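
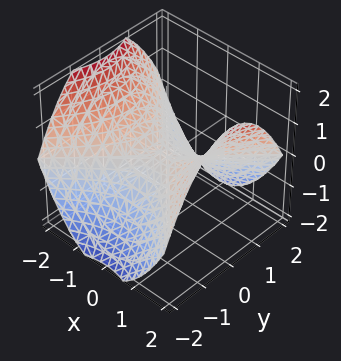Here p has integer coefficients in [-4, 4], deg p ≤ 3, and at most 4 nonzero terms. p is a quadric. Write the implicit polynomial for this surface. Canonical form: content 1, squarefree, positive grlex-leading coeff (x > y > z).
x^2 - y^2 - 2*z

deg p = 2.
Symmetries: the x ↦ −x reflection is a symmetry, so x appears only in even powers; the y ↦ −y reflection is a symmetry, so y appears only in even powers.
Checking where it meets the axes: it crosses the y-axis at the gridline y = 0; it crosses the z-axis at the gridline z = 0.
The integer polynomial consistent with all of this is the stated p.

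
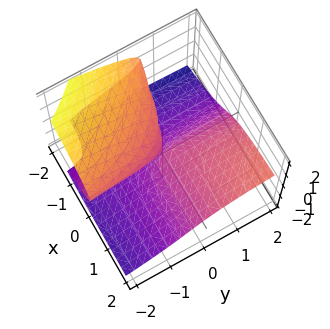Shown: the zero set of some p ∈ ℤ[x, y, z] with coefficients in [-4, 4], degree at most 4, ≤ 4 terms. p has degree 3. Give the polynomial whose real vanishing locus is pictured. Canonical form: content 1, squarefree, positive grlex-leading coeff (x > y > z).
The degree is 3 — the shape is more complex than any degree-2 surface.
From the axis intercepts and sections: it meets the z-axis at z = 0 (among the integer gridlines); the visible y-axis segment lies entirely on the surface; the visible x-axis segment lies entirely on the surface.
These observations pin down the coefficients.

3*z^3 - 2*x*y + 3*x*z + 2*y*z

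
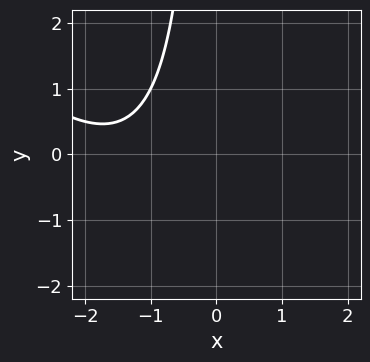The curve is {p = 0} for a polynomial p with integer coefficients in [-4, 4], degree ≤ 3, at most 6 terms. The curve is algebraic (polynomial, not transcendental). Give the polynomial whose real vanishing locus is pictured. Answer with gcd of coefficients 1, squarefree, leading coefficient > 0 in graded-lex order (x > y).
x^2 + x*y + 3*x + 3

deg p = 2. The shape is more complex than any degree-1 curve.
Against the integer gridlines: it misses every integer gridline on the y-axis; no x-intercept at any integer in the box.
These observations pin down the coefficients.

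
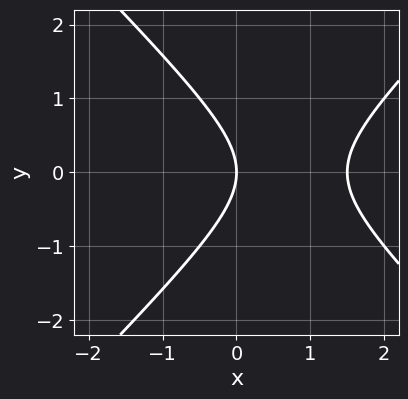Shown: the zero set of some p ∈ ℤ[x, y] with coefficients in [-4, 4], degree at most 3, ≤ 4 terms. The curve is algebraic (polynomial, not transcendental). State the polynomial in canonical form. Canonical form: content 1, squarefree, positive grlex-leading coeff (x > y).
2*x^2 - 2*y^2 - 3*x

First, the degree is 2 — no degree-1 curve has this shape.
Then, symmetries: it's symmetric under y → −y, forcing even powers of y.
Next, checking where it meets the axes: it meets the x-axis at x = 0 (among the integer gridlines); one y-axis crossing is at y = 0.
Finally, putting this together gives p.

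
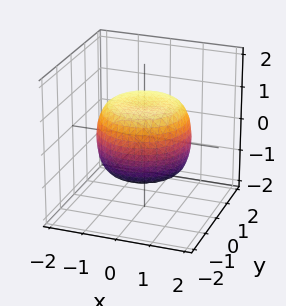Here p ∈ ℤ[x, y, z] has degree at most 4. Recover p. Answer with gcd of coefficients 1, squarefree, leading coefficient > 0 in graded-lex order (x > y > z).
2*x^4 + 4*x^2*y^2 + 2*y^4 - 2*x^2 - 2*y^2 + 3*z^2 - 3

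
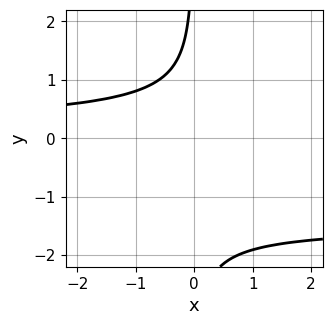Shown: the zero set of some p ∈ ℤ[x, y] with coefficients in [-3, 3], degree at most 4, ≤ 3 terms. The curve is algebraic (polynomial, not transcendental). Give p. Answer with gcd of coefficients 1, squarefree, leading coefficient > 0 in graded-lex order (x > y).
2*x*y^3 + 3*x*y^2 + 3

1. Degree: the shape is more complex than any degree-3 curve, so deg p = 4.
2. Observable constraints: the curve avoids every integer x-axis point in the box; no y-intercept at any integer in the box.
3. Putting this together gives p.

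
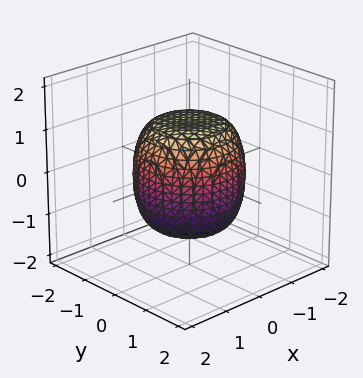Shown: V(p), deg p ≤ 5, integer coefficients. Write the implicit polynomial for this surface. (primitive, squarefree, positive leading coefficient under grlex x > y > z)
2*x^4 + 4*x^2*y^2 + 2*y^4 - x^2 - y^2 + 2*z^2 - 3

(a) The degree is 4 — no degree-3 surface has this shape.
(b) Symmetries: rotational symmetry about the z-axis ⇒ p depends on x, y only through x² + y².
(c) From the visible intercepts: a circular section at z = -1 has radius exactly 1.
(d) Solving for integer coefficients yields p as stated.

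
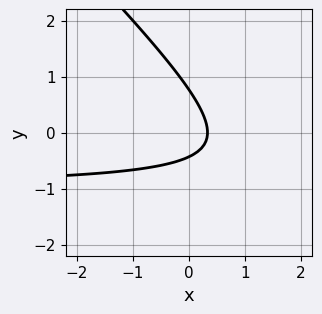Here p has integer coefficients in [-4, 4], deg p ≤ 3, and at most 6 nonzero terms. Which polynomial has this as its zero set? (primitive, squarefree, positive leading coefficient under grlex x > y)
3*x*y + 3*y^2 + 3*x - y - 1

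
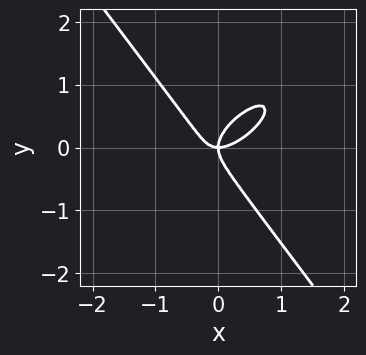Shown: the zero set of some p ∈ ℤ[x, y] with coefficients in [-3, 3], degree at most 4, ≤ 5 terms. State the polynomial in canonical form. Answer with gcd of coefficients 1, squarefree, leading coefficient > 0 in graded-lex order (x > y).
3*x^3 - 3*x^2*y + 3*y^3 - 2*x*y

First, degree: a generic line meets the curve in up to 3 points, so deg p = 3.
Then, reading off the gridlines: it crosses the x-axis at the gridline x = 0; it meets the y-axis at y = 0 (among the integer gridlines).
Finally, the integer polynomial consistent with all of this is the stated p.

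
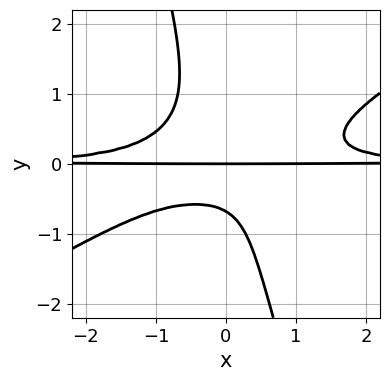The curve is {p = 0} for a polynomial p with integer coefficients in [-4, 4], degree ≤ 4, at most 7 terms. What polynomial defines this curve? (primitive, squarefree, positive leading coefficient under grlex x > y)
(a) Degree: a generic line meets the curve in up to 4 points, so deg p = 4.
(b) Reading off the gridlines: it crosses the y-axis at the gridline y = 0; the visible x-axis segment lies entirely on the curve.
(c) These observations pin down the coefficients.

2*x^2*y^2 - 3*x*y^3 - y^4 - y^2 - y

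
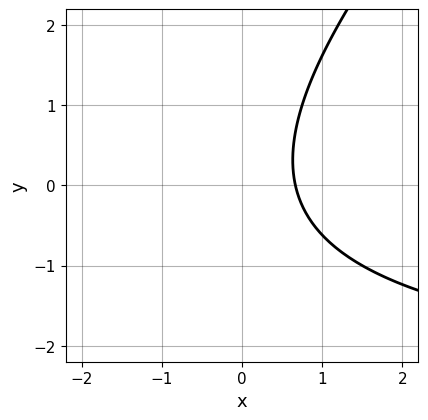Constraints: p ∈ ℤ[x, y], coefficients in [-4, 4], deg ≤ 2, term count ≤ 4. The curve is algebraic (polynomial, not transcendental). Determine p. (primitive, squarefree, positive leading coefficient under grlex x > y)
First, deg p = 2. A generic line meets the curve in up to 2 points.
Next, from the visible intercepts: no y-intercept at any integer in the box.
Finally, putting this together gives p.

x*y - y^2 + 3*x - 2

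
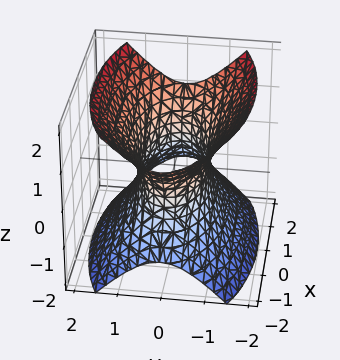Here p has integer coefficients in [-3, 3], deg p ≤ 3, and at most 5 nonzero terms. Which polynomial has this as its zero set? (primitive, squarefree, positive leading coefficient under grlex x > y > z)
1. The degree is 2 — one connected sheet with a waist; a quadric.
2. Symmetries: mirror symmetry x ↦ −x ⇒ only even powers of x; the y ↦ −y reflection is a symmetry, so y appears only in even powers; it's symmetric under z → −z, forcing even powers of z.
3. Checking where it meets the axes: no z-intercept at any integer in the box.
4. The integer polynomial consistent with all of this is the stated p.

x^2 + 3*y^2 - 2*z^2 - 2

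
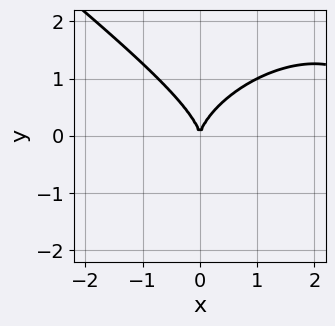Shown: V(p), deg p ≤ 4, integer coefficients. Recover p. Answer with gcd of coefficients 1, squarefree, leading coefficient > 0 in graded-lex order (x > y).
deg p = 3. A generic line meets the curve in up to 3 points.
Reading off the gridlines: one y-axis crossing is at y = 0; one x-axis crossing is at x = 0.
Putting this together gives p.

x^3 + 2*y^3 - 3*x^2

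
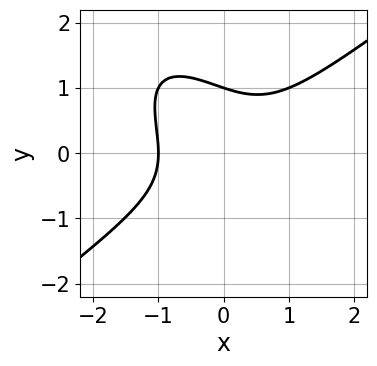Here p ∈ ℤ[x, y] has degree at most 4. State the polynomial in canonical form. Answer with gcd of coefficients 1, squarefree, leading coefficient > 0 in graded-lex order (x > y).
(a) Degree: the shape is more complex than any degree-2 curve, so deg p = 3.
(b) Reading off the gridlines: one y-axis crossing is at y = 1; it meets the x-axis at x = -1 (among the integer gridlines).
(c) Assembling these constraints gives the stated polynomial.

x^3 - x*y^2 - y^3 + 1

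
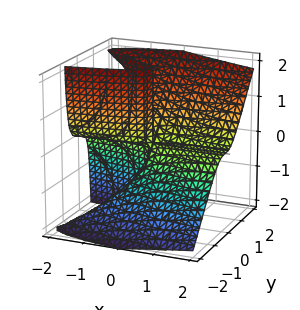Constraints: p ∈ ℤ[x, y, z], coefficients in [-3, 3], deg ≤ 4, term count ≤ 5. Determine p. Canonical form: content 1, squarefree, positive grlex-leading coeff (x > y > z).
1. The degree is 3 — a generic line meets the surface in up to 3 points.
2. From the axis intercepts and sections: one y-axis crossing is at y = 0; every point of the x-axis in the box is on the surface.
3. Putting this together gives p. Check: (0, 0, 1) on the z-axis lies on the surface, and p(0, 0, 1) = 0. ✓

3*y^3 - 3*y^2*z - x*z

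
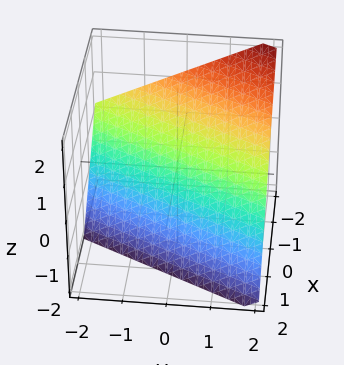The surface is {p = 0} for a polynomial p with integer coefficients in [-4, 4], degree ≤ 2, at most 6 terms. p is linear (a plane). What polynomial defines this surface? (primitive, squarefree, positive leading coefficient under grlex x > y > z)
1. Degree: the surface is flat (a plane), so deg p = 1.
2. Reading off the gridlines: one y-axis crossing is at y = 2; it meets the z-axis at z = -1 (among the integer gridlines); it crosses the x-axis at the gridline x = -1.
3. Putting this together gives p.

2*x - y + 2*z + 2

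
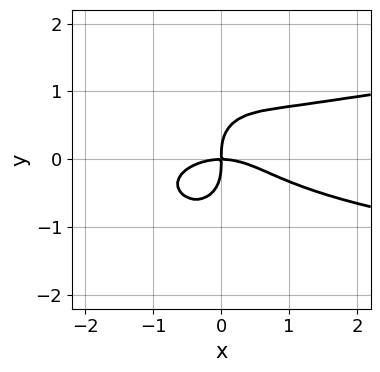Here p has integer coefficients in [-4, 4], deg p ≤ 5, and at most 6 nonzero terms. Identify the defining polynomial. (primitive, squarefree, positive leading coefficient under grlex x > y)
(a) The degree is 4 — a generic line meets the curve in up to 4 points.
(b) Checking where it meets the axes: it crosses the x-axis at the gridline x = 0; it crosses the y-axis at the gridline y = 0.
(c) Solving for integer coefficients yields p as stated.

3*x^2*y^2 + 2*y^4 - x^3 - 2*x*y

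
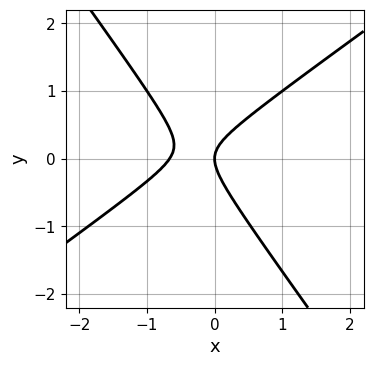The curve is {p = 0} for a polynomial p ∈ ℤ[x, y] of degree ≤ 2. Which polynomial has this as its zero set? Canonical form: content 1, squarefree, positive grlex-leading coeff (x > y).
1. deg p = 2.
2. From the axis intercepts and sections: one y-axis crossing is at y = 0; it meets the x-axis at x = 0 (among the integer gridlines).
3. Solving for integer coefficients yields p as stated.

3*x^2 - 2*x*y - 3*y^2 + 2*x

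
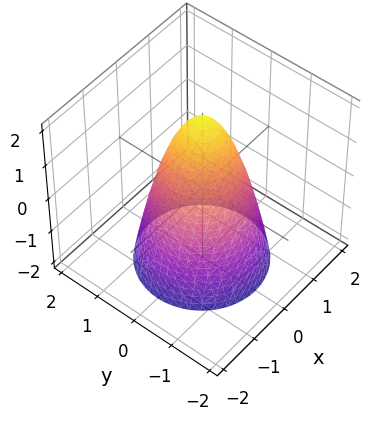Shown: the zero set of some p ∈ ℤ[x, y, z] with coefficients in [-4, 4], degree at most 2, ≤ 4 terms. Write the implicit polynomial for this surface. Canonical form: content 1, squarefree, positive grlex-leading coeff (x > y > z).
1. The degree is 2 — no degree-1 surface has this shape.
2. Symmetry: the surface is invariant under rotation about z: p = q(x² + y², z).
3. Reading off the gridlines: one z-axis crossing is at z = 2; a circular section at z = -1 has radius between 1 and 2; among the integer gridlines, it crosses the y-axis at y ∈ {-1, 1}; the x-axis gridline crossings are at x ∈ {-1, 1}.
4. Fitting integer coefficients to these (and the overall shape) gives p.

2*x^2 + 2*y^2 + z - 2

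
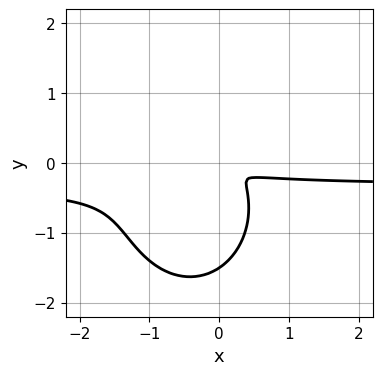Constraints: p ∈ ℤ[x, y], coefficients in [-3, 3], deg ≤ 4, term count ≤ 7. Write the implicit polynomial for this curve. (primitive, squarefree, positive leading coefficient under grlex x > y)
1. The degree is 3 — the shape is more complex than any degree-2 curve.
2. Putting this together gives p.

3*x^2*y + 2*y^3 + x^2 + 2*x*y + 3*y^2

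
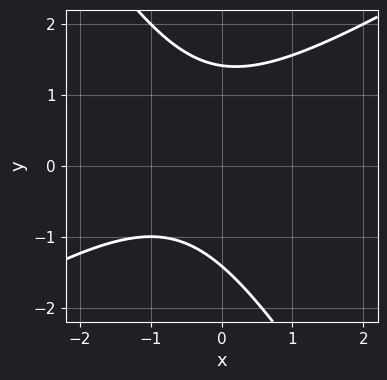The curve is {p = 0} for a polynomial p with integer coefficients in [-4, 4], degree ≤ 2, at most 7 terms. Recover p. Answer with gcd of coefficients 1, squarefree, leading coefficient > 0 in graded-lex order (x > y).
(a) Degree: no degree-1 curve has this shape, so deg p = 2.
(b) From the visible intercepts: no x-intercept at any integer in the box.
(c) Matching integer coefficients to the picture gives p.

x^2 - x*y - y^2 + x + 2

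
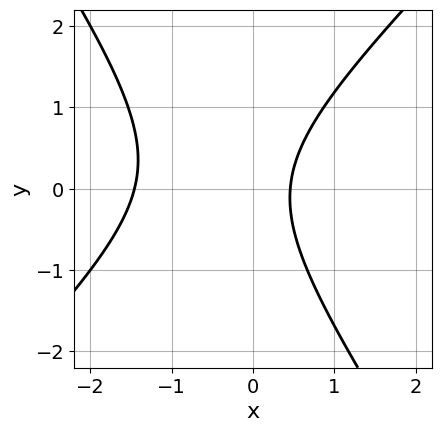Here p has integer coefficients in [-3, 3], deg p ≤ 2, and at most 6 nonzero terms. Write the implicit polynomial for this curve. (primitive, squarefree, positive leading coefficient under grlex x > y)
3*x^2 - x*y - 2*y^2 + 3*x - 2

First, degree: the shape is more complex than any degree-1 curve, so deg p = 2.
Then, reading off the gridlines: no y-intercept at any integer in the box.
Finally, together with the visible shape, these determine p as stated.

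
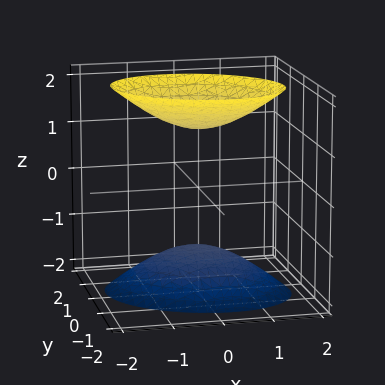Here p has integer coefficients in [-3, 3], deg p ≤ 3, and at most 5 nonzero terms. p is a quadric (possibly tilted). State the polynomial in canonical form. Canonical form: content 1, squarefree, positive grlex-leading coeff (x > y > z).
2*x^2 + x*y + 3*y^2 - 2*z^2 + 3

1. The picture has 2 separate pieces. Treating them together as one polynomial.
2. deg p = 2. No degree-1 surface has this shape.
3. Checking where it meets the axes: no y-intercept at any integer in the box; the surface avoids every integer x-axis point in the box.
4. Putting this together gives p.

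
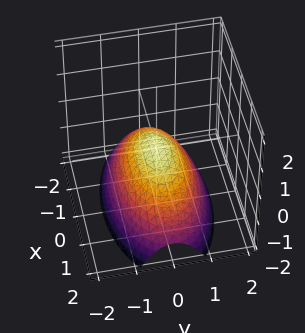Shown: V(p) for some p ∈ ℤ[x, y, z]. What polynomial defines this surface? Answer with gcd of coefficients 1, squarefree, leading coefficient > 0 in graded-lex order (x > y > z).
Degree: a paraboloid; a quadric, so deg p = 2.
Symmetries: the y ↦ −y reflection is a symmetry, so y appears only in even powers; it's symmetric under x → −x, forcing even powers of x.
Reading off the gridlines: one x-axis crossing is at x = 0; one z-axis crossing is at z = 0; it crosses the y-axis at the gridline y = 0.
Putting this together gives p.

x^2 + 3*y^2 + 3*z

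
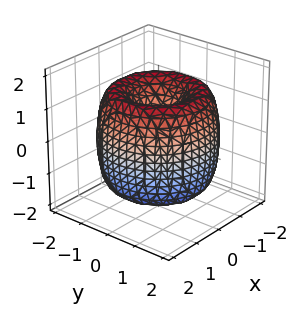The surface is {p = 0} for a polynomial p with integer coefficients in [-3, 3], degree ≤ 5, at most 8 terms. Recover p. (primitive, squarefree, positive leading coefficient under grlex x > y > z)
x^4 + 2*x^2*y^2 + y^4 - 3*x^2 - 3*y^2 + z^2

First, deg p = 4.
Next, symmetries: every cross-section ⟂ z is a circle, so x, y appear only via x² + y².
Next, from the axis intercepts and sections: a circular section at z = 1 has radius between 0 and 1; it meets the x-axis at x = 0 (among the integer gridlines); it meets the y-axis at y = 0 (among the integer gridlines); it meets the z-axis at z = 0 (among the integer gridlines).
Finally, solving for integer coefficients yields p as stated.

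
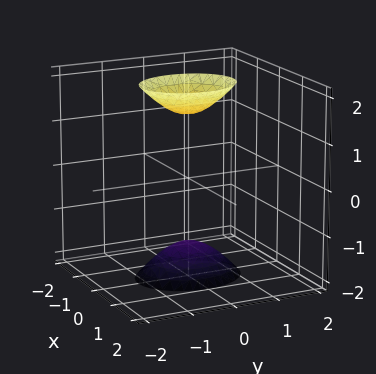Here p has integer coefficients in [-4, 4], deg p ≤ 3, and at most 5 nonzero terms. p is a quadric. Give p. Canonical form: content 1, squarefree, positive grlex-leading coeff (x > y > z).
First, there are 2 components.
Next, degree: two separate bowl-shaped sheets opening away from each other; a quadric, so deg p = 2.
Next, symmetries: it's symmetric under z → −z, forcing even powers of z; mirror symmetry x ↦ −x ⇒ only even powers of x; mirror symmetry y ↦ −y ⇒ only even powers of y.
Then, observable constraints: no x-intercept at any integer in the box; no y-intercept at any integer in the box.
Finally, matching integer coefficients to the picture gives p.

3*x^2 + 2*y^2 - z^2 + 2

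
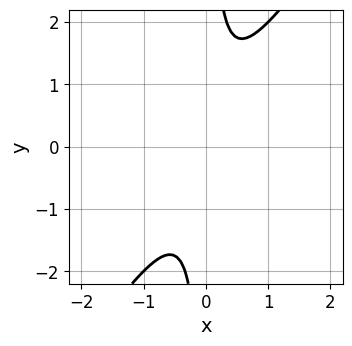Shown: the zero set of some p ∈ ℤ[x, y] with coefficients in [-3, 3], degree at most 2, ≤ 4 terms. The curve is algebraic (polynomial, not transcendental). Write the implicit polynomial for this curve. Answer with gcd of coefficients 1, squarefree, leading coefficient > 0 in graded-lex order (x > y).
1. Degree: the shape is more complex than any degree-1 curve, so deg p = 2.
2. Against the integer gridlines: no x-intercept at any integer in the box; no y-intercept at any integer in the box.
3. Matching integer coefficients to the picture gives p.

3*x^2 - 2*x*y + 1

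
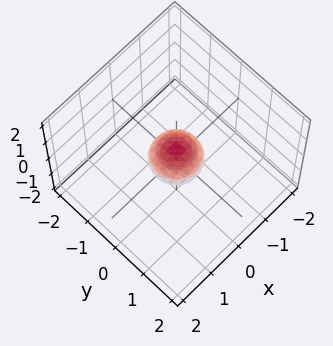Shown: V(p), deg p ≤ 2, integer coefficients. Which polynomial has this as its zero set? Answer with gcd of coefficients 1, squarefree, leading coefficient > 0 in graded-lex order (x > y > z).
First, deg p = 2. Bounded and convex; a quadric.
Next, by symmetry, the z-axis is an axis of rotation, so x and y enter only as x² + y²; the z ↦ −z reflection is a symmetry, so z appears only in even powers.
Next, reading off the gridlines: a circular section at z = 0 has radius between 0 and 1.
Finally, putting this together gives p.

2*x^2 + 2*y^2 + 3*z^2 - 1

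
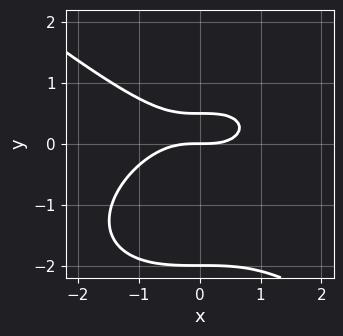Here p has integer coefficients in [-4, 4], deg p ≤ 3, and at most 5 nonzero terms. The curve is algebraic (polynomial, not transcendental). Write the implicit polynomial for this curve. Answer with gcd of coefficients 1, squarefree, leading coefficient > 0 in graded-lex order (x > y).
1. deg p = 3.
2. From the visible intercepts: the y-axis gridline crossings are at y ∈ {-2, 0}; it meets the x-axis at x = 0 (among the integer gridlines).
3. Together with the visible shape, these determine p as stated.

x^3 + 2*y^3 + 3*y^2 - 2*y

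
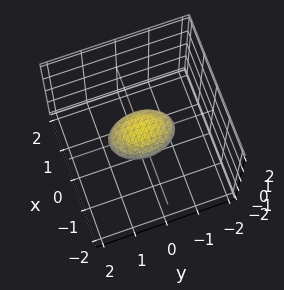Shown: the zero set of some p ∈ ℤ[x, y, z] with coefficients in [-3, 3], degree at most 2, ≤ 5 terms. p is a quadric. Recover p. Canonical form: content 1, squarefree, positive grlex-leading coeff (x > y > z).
2*x^2 + y^2 + 3*z^2 - 1

1. Degree: a closed, bounded, convex surface; a quadric, so deg p = 2.
2. Symmetries: it's symmetric under z → −z, forcing even powers of z; mirror symmetry y ↦ −y ⇒ only even powers of y; it's symmetric under x → −x, forcing even powers of x.
3. From the axis intercepts and sections: among the integer gridlines, it crosses the y-axis at y ∈ {-1, 1}.
4. Assembling these constraints gives the stated polynomial.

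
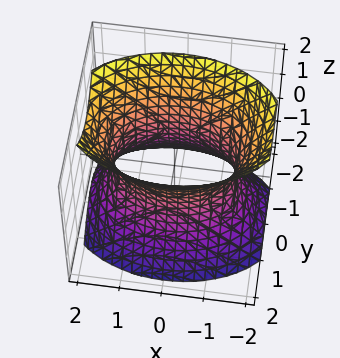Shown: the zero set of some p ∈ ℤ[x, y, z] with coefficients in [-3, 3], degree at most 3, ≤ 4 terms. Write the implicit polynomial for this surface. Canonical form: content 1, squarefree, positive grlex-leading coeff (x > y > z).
x^2 + 2*y^2 - z^2 - 2

First, degree: an hourglass — one-sheet hyperboloid; a quadric, so deg p = 2.
Then, symmetries: the y ↦ −y reflection is a symmetry, so y appears only in even powers; mirror symmetry z ↦ −z ⇒ only even powers of z; mirror symmetry x ↦ −x ⇒ only even powers of x.
Next, from the axis intercepts and sections: the y-axis gridline crossings are at y ∈ {-1, 1}; it misses every integer gridline on the z-axis.
Finally, the integer polynomial consistent with all of this is the stated p.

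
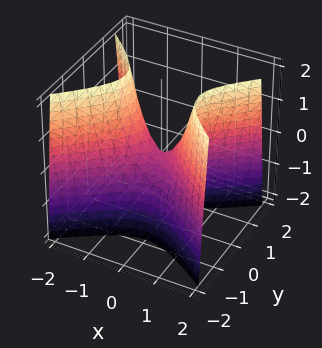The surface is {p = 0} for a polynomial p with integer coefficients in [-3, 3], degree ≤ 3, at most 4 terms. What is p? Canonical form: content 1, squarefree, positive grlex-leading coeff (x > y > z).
2*x^2 - 3*y^2 - z

First, the degree is 2 — a hyperbolic paraboloid; a quadric.
Next, symmetries: the x ↦ −x reflection is a symmetry, so x appears only in even powers; it's symmetric under y → −y, forcing even powers of y.
Then, reading off the gridlines: it crosses the z-axis at the gridline z = 0; one x-axis crossing is at x = 0; it meets the y-axis at y = 0 (among the integer gridlines).
Finally, the integer polynomial consistent with all of this is the stated p.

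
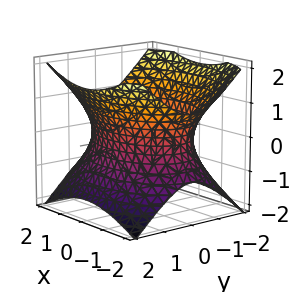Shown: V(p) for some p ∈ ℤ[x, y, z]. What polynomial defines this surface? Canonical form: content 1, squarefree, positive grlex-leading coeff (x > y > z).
(a) deg p = 2. An hourglass — one-sheet hyperboloid; a quadric.
(b) Symmetries: it's symmetric under y → −y, forcing even powers of y; it's symmetric under x → −x, forcing even powers of x; mirror symmetry z ↦ −z ⇒ only even powers of z.
(c) Against the integer gridlines: no z-intercept at any integer in the box.
(d) Assembling these constraints gives the stated polynomial.

x^2 + 2*y^2 - 2*z^2 - 3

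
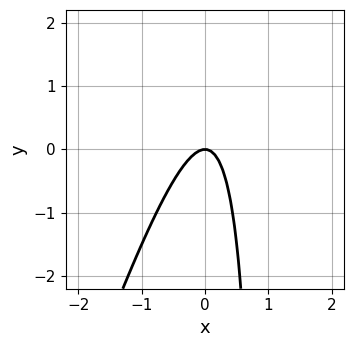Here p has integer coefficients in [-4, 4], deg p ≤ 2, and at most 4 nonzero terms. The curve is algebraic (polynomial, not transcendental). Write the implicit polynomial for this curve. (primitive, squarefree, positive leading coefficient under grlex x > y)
3*x^2 - x*y + y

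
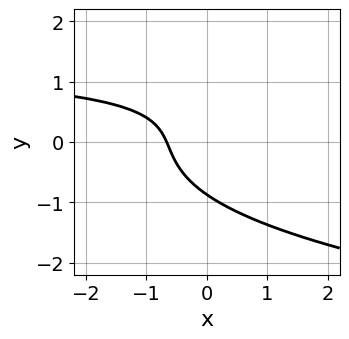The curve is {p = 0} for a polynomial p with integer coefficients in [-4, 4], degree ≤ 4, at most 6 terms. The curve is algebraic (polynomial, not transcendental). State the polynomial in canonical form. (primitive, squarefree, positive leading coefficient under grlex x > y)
(a) deg p = 3. The shape is more complex than any degree-2 curve.
(b) The integer polynomial consistent with all of this is the stated p.

3*y^3 - 2*x*y + 3*x + 2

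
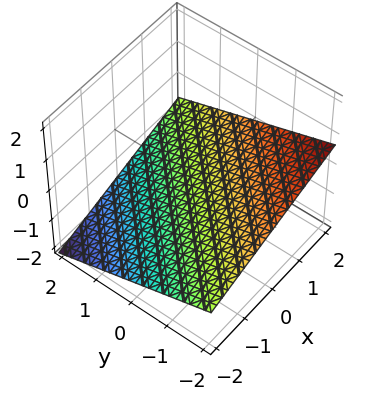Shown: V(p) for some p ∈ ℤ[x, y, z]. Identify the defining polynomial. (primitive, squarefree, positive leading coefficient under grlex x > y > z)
deg p = 1. The surface is flat (a plane).
Observable constraints: it meets the x-axis at x = 2 (among the integer gridlines); one y-axis crossing is at y = -2.
Together with the visible shape, these determine p as stated.

x - y - 3*z - 2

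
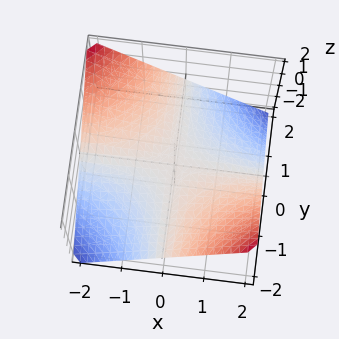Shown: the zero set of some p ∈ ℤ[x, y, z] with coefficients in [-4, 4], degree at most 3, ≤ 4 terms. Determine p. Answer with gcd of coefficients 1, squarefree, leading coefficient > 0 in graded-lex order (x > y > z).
(a) The degree is 2 — a hyperbolic paraboloid; a quadric.
(b) Against the integer gridlines: it crosses the z-axis at the gridline z = 0; the visible y-axis segment lies entirely on the surface; every point of the x-axis in the box is on the surface.
(c) Putting this together gives p.

x*y + 2*z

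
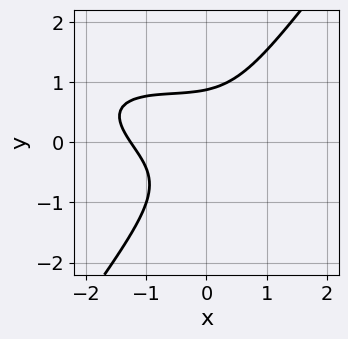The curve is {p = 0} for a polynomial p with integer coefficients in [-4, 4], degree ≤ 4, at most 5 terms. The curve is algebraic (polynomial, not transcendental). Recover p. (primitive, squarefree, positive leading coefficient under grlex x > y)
First, degree: no degree-2 curve has this shape, so deg p = 3.
Finally, solving for integer coefficients yields p as stated.

x^3 + 2*x^2*y + 2*x*y^2 - 3*y^3 + 2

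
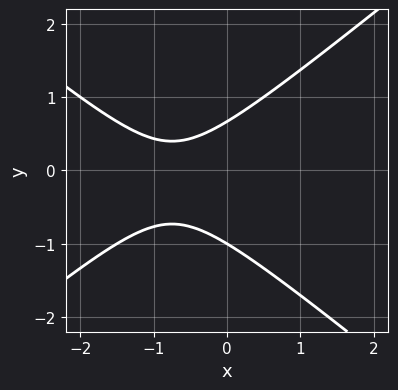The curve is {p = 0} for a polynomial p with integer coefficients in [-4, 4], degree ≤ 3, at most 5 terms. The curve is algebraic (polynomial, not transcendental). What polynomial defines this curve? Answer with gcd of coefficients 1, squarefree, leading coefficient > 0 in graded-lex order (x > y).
First, deg p = 2. A generic line meets the curve in up to 2 points.
Next, against the integer gridlines: the curve avoids every integer x-axis point in the box; one y-axis crossing is at y = -1.
Finally, solving for integer coefficients yields p as stated.

2*x^2 - 3*y^2 + 3*x - y + 2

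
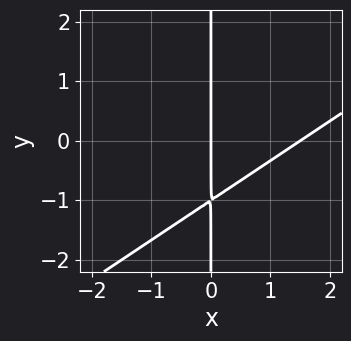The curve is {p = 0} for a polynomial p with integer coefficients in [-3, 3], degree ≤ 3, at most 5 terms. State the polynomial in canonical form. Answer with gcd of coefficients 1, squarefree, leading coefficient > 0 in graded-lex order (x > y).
2*x^2 - 3*x*y - 3*x

1. deg p = 2. The shape is more complex than any degree-1 curve.
2. From the axis intercepts and sections: it meets the x-axis at x = 0 (among the integer gridlines); every point of the y-axis in the box is on the curve.
3. Solving for integer coefficients yields p as stated.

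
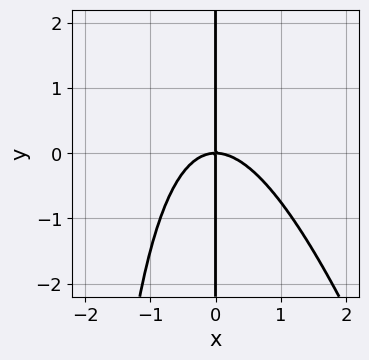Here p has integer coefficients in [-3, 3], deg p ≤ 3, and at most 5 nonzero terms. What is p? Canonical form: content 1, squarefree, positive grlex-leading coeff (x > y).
deg p = 3.
Reading off the gridlines: one x-axis crossing is at x = 0; the visible y-axis segment lies entirely on the curve.
Putting this together gives p.

3*x^3 + x^2*y + 3*x*y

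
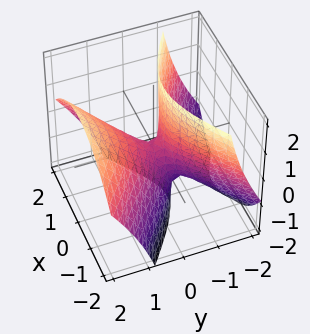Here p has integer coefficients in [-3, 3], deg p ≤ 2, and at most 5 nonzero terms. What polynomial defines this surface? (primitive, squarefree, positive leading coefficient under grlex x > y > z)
2*x^2 - 3*y^2 + 3*y*z + z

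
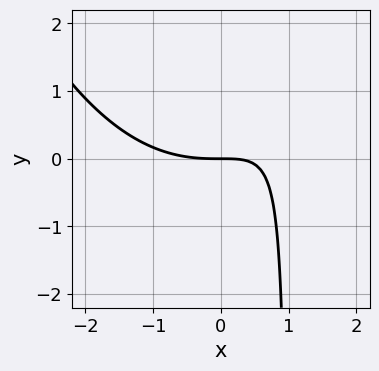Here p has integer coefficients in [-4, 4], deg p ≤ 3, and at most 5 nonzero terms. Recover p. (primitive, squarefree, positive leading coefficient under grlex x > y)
(a) Degree: a generic line meets the curve in up to 3 points, so deg p = 3.
(b) Reading off the gridlines: it crosses the y-axis at the gridline y = 0; it crosses the x-axis at the gridline x = 0.
(c) Together with the visible shape, these determine p as stated.

x^3 - 3*x*y + 3*y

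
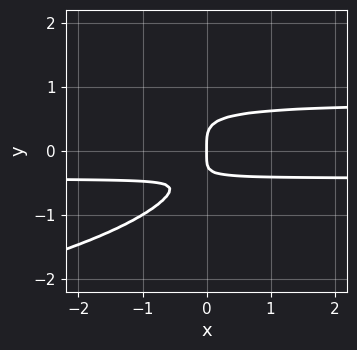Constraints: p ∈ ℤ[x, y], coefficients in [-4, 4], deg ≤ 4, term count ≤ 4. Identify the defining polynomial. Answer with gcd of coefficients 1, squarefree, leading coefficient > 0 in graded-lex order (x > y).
1. Degree: no degree-3 curve has this shape, so deg p = 4.
2. Checking where it meets the axes: it crosses the x-axis at the gridline x = 0; one y-axis crossing is at y = 0.
3. Matching integer coefficients to the picture gives p.

3*y^4 + 3*x*y^2 - x*y - x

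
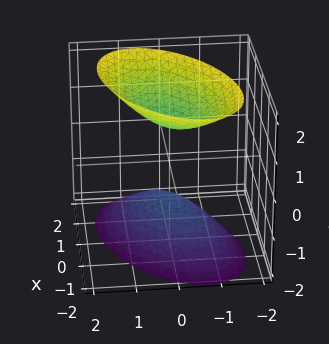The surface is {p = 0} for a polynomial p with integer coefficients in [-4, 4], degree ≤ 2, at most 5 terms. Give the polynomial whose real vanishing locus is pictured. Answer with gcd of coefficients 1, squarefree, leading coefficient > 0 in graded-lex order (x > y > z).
2*x^2 - 2*x*y + 3*y^2 - 2*z^2 + 2

First, there are 2 components.
Then, deg p = 2.
Next, reading off the gridlines: among the integer gridlines, it crosses the z-axis at z ∈ {-1, 1}; the surface avoids every integer y-axis point in the box; no x-intercept at any integer in the box.
Finally, together with the visible shape, these determine p as stated.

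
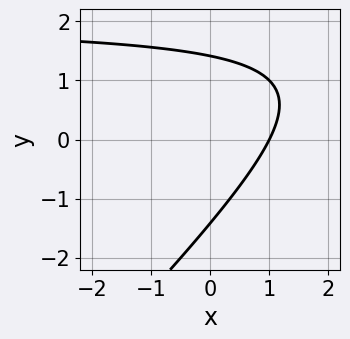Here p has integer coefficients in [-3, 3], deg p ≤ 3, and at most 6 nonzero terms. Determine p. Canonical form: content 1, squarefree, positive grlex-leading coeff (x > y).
x*y - y^2 - 2*x + 2

deg p = 2. The shape is more complex than any degree-1 curve.
Observable constraints: one x-axis crossing is at x = 1.
The integer polynomial consistent with all of this is the stated p.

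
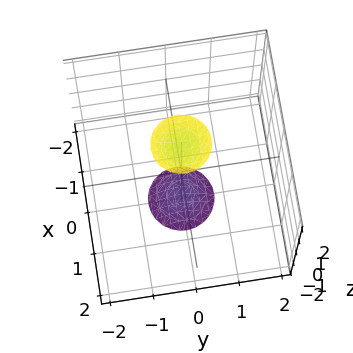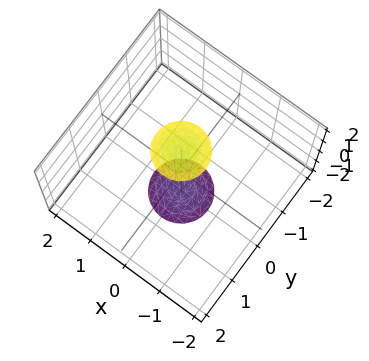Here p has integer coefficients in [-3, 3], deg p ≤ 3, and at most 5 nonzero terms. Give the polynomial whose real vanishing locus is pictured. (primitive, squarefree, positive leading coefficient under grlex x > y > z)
(a) I count 2 distinct pieces. Treating them together as one polynomial.
(b) The degree is 2 — two sheets facing apart; a quadric.
(c) Symmetries: it's symmetric under z → −z, forcing even powers of z; the surface is invariant under rotation about z: p = q(x² + y², z).
(d) Checking where it meets the axes: a circular section at z = -2 has radius between 0 and 1; it misses every integer gridline on the y-axis; no x-intercept at any integer in the box.
(e) Together with the visible shape, these determine p as stated.

3*x^2 + 3*y^2 - z^2 + 3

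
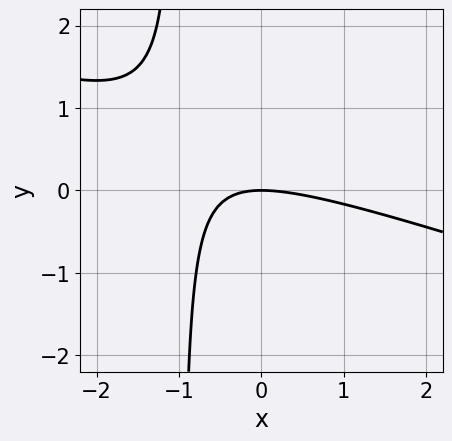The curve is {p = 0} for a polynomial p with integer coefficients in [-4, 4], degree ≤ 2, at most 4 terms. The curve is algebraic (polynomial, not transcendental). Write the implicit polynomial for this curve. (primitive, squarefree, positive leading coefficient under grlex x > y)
The degree is 2 — a generic line meets the curve in up to 2 points.
Observable constraints: it meets the y-axis at y = 0 (among the integer gridlines); one x-axis crossing is at x = 0.
Matching integer coefficients to the picture gives p.

x^2 + 3*x*y + 3*y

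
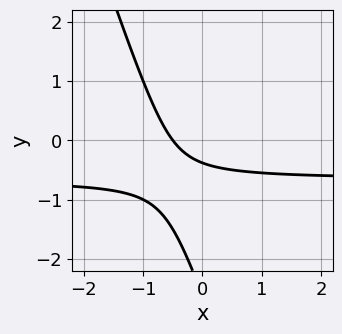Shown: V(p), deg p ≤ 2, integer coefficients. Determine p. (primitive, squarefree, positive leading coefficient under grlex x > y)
deg p = 2. The shape is more complex than any degree-1 curve.
Matching integer coefficients to the picture gives p.

3*x*y + y^2 + 2*x + 3*y + 1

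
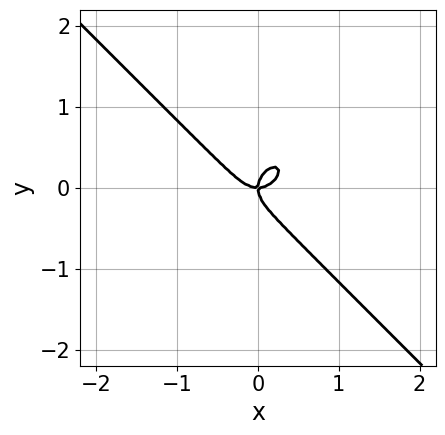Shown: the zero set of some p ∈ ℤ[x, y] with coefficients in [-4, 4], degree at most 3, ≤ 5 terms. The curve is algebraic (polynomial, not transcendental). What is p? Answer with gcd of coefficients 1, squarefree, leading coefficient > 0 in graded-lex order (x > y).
First, the degree is 3 — the shape is more complex than any degree-2 curve.
Then, observable constraints: it meets the x-axis at x = 0 (among the integer gridlines); one y-axis crossing is at y = 0.
Finally, putting this together gives p.

2*x^3 + 2*y^3 - x*y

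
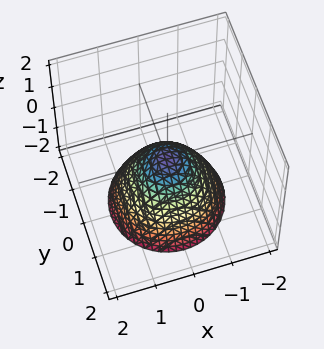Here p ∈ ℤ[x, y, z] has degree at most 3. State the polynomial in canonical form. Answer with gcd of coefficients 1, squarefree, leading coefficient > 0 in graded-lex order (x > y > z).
x^2 + y^2 + z

deg p = 2. A single bowl opening along one axis; a quadric.
Symmetries: rotational symmetry about the z-axis ⇒ p depends on x, y only through x² + y².
Against the integer gridlines: a circular section at z = -2 has radius between 1 and 2; it meets the x-axis at x = 0 (among the integer gridlines).
The integer polynomial consistent with all of this is the stated p.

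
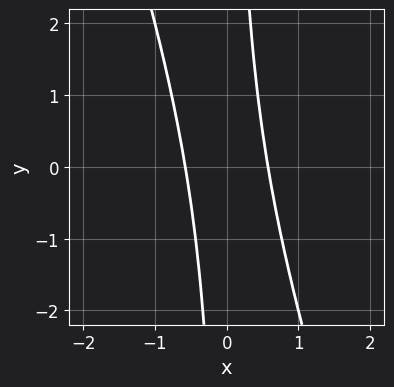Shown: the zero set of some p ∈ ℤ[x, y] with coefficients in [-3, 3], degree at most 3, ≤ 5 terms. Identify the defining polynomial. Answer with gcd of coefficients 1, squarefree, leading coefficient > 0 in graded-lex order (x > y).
3*x^2 + x*y - 1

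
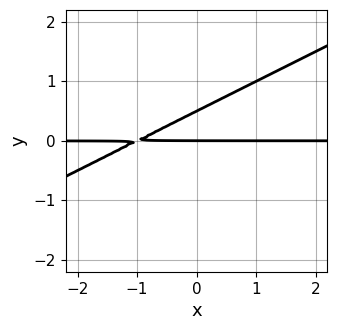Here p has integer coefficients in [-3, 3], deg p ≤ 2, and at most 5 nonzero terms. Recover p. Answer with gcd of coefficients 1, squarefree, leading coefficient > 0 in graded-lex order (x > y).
x*y - 2*y^2 + y

1. The degree is 2 — no degree-1 curve has this shape.
2. Observable constraints: one y-axis crossing is at y = 0; every point of the x-axis in the box is on the curve.
3. Putting this together gives p.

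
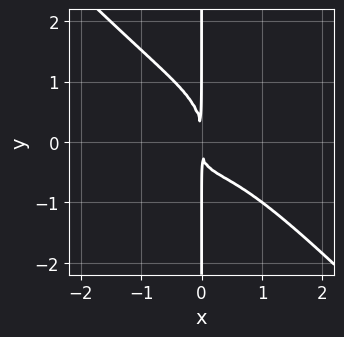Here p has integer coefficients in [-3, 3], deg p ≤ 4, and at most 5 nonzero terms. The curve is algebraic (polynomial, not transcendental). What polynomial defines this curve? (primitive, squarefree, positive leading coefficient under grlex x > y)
1. deg p = 4.
2. Against the integer gridlines: every point of the y-axis in the box is on the curve.
3. Fitting integer coefficients to these (and the overall shape) gives p.

x^4 + x*y^3 + x^2*y + x^2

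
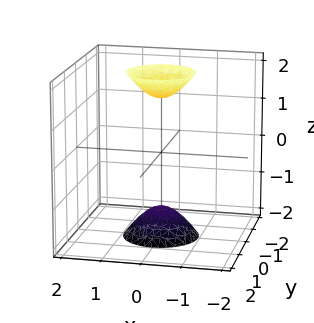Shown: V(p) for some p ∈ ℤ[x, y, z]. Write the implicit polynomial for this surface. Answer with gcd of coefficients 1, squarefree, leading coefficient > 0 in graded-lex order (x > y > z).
1. The picture has 2 separate pieces. Treating them together as one polynomial.
2. The degree is 2 — a generic line meets the surface in up to 2 points.
3. Symmetry: the surface is invariant under rotation about z: p = q(x² + y², z).
4. Against the integer gridlines: no y-intercept at any integer in the box; the surface avoids every integer x-axis point in the box; a circular section at z = 2 has radius between 0 and 1.
5. Together with the visible shape, these determine p as stated.

3*x^2 + 3*y^2 - z^2 + 2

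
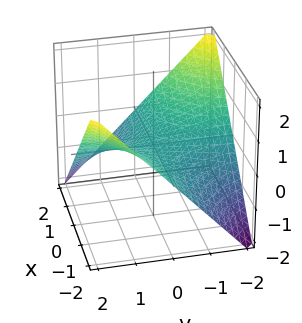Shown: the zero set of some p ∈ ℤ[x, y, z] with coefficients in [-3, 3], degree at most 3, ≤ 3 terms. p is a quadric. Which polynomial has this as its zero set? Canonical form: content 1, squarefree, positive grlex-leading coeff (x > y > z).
First, degree: a hyperbolic paraboloid; a quadric, so deg p = 2.
Next, from the axis intercepts and sections: it meets the z-axis at z = 0 (among the integer gridlines); the visible x-axis segment lies entirely on the surface.
Finally, assembling these constraints gives the stated polynomial.

x*y + 2*z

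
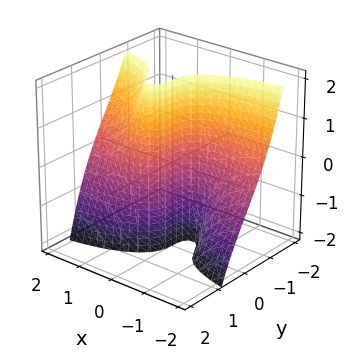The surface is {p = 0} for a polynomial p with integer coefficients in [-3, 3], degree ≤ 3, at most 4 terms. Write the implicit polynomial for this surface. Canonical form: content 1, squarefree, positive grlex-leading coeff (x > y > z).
3*x^2*y + 2*x^2*z + 3*y^3 - 3*x

1. The degree is 3 — no degree-2 surface has this shape.
2. Checking where it meets the axes: every point of the z-axis in the box is on the surface; it crosses the x-axis at the gridline x = 0; it crosses the y-axis at the gridline y = 0.
3. Putting this together gives p.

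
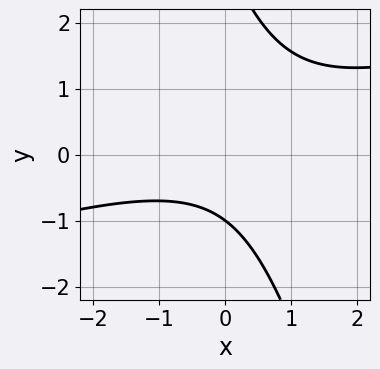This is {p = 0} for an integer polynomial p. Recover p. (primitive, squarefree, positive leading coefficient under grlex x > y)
deg p = 2.
Reading off the gridlines: it crosses the y-axis at the gridline y = -1; the curve avoids every integer x-axis point in the box.
Assembling these constraints gives the stated polynomial.

x^2 - 3*x*y - y^2 + 2*y + 3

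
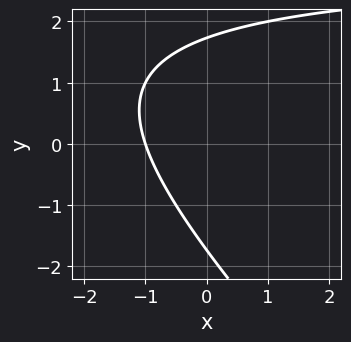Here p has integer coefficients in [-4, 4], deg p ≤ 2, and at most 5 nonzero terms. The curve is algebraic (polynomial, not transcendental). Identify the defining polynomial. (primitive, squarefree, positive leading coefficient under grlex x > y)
x*y + y^2 - 3*x - 3

First, deg p = 2.
Then, from the axis intercepts and sections: it crosses the x-axis at the gridline x = -1.
Finally, matching integer coefficients to the picture gives p.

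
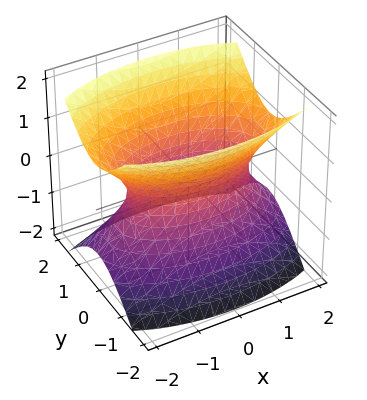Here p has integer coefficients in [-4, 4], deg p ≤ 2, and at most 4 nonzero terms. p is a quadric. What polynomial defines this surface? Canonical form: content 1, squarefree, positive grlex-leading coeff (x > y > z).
(a) The degree is 2 — one connected sheet with a waist; a quadric.
(b) Symmetries: mirror symmetry x ↦ −x ⇒ only even powers of x; it's symmetric under z → −z, forcing even powers of z; mirror symmetry y ↦ −y ⇒ only even powers of y.
(c) Observable constraints: no z-intercept at any integer in the box.
(d) These observations pin down the coefficients.

x^2 + 3*y^2 - 2*z^2 - 2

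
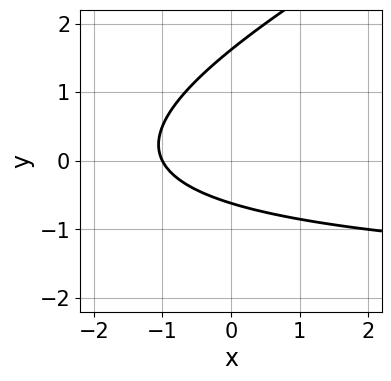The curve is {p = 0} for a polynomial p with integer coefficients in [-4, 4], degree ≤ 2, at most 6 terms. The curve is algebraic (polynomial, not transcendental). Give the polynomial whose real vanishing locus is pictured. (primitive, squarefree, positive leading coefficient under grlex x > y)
(a) The degree is 2 — a generic line meets the curve in up to 2 points.
(b) From the visible intercepts: it meets the x-axis at x = -1 (among the integer gridlines).
(c) The integer polynomial consistent with all of this is the stated p.

x*y - 2*y^2 + 2*x + 2*y + 2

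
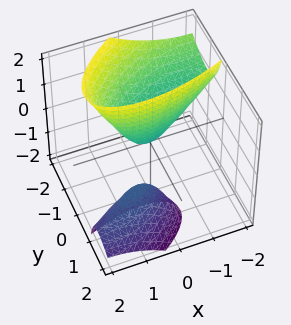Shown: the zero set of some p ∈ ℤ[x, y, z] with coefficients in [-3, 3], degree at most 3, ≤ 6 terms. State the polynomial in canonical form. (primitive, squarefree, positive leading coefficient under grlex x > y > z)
x^2 - 2*x*y + 3*y^2 + 3*y*z - z

(a) I count 2 distinct pieces. They look like related sheets of one shape, so recover p as a whole.
(b) Degree: no degree-1 surface has this shape, so deg p = 2.
(c) Checking where it meets the axes: it meets the z-axis at z = 0 (among the integer gridlines); it crosses the x-axis at the gridline x = 0; one y-axis crossing is at y = 0.
(d) Fitting integer coefficients to these (and the overall shape) gives p.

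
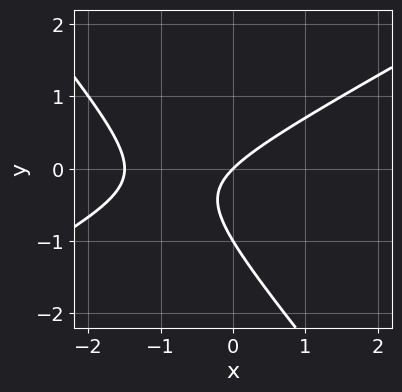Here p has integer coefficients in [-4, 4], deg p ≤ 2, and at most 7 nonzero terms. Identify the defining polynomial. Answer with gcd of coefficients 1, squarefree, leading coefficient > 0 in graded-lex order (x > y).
1. The degree is 2 — no degree-1 curve has this shape.
2. From the axis intercepts and sections: one x-axis crossing is at x = 0; among the integer gridlines, it crosses the y-axis at y ∈ {-1, 0}.
3. Assembling these constraints gives the stated polynomial.

2*x^2 - 2*x*y - 3*y^2 + 3*x - 3*y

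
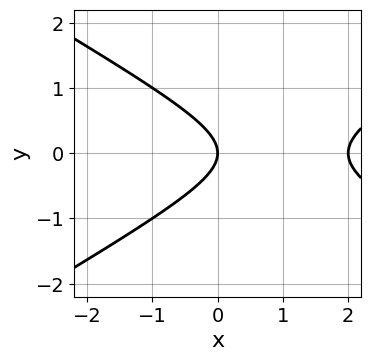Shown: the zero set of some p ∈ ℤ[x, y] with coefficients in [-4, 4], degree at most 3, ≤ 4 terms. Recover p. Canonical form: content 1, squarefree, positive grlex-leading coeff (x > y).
(a) Degree: the shape is more complex than any degree-1 curve, so deg p = 2.
(b) Symmetries: mirror symmetry y ↦ −y ⇒ only even powers of y.
(c) From the visible intercepts: the x-axis gridline crossings are at x ∈ {0, 2}; it crosses the y-axis at the gridline y = 0.
(d) Matching integer coefficients to the picture gives p.

x^2 - 3*y^2 - 2*x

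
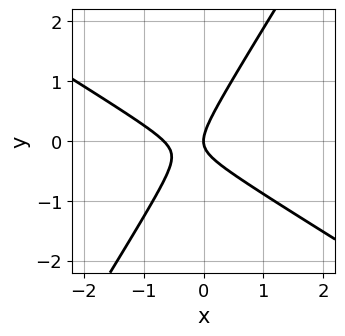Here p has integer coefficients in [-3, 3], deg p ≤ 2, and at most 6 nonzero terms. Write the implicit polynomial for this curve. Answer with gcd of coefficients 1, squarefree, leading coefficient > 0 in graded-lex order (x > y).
3*x^2 + 3*x*y - 3*y^2 + 2*x

(a) Degree: the shape is more complex than any degree-1 curve, so deg p = 2.
(b) Observable constraints: one y-axis crossing is at y = 0; it crosses the x-axis at the gridline x = 0.
(c) The integer polynomial consistent with all of this is the stated p.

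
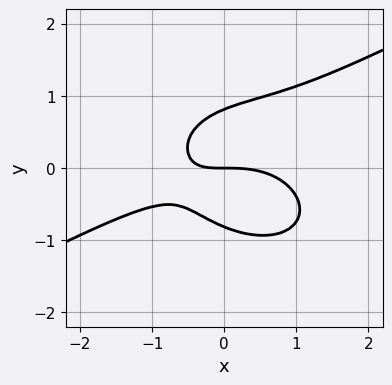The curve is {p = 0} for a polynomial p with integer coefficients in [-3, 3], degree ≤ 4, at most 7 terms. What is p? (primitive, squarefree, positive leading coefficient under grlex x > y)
1. deg p = 3. The shape is more complex than any degree-2 curve.
2. Reading off the gridlines: it meets the x-axis at x = 0 (among the integer gridlines); one y-axis crossing is at y = 0.
3. The integer polynomial consistent with all of this is the stated p.

x^3 - x^2*y - 3*y^3 + 2*x*y + 2*y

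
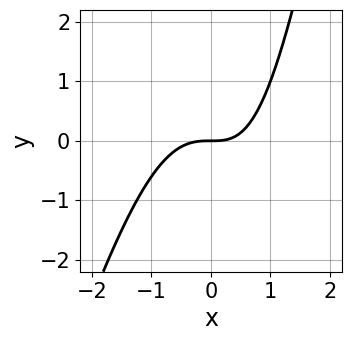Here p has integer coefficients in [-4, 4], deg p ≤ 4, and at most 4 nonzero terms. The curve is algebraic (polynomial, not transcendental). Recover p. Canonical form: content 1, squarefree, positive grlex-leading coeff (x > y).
(a) Degree: a generic line meets the curve in up to 3 points, so deg p = 3.
(b) From the visible intercepts: it crosses the x-axis at the gridline x = 0; it meets the y-axis at y = 0 (among the integer gridlines).
(c) Putting this together gives p.

3*x^3 - x^2*y + x*y - 3*y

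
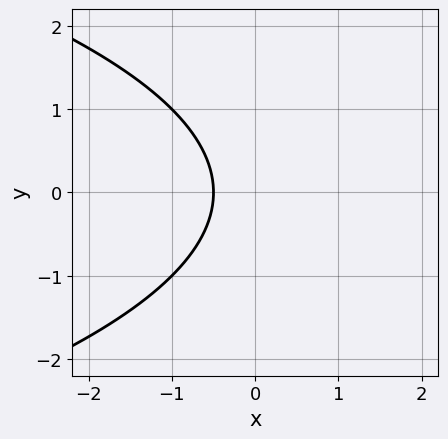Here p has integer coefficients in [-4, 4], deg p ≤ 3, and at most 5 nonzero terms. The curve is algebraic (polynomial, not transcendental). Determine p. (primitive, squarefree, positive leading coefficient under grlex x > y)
First, the degree is 2 — no degree-1 curve has this shape.
Next, symmetries: the y ↦ −y reflection is a symmetry, so y appears only in even powers.
Then, from the axis intercepts and sections: no y-intercept at any integer in the box.
Finally, the integer polynomial consistent with all of this is the stated p.

y^2 + 2*x + 1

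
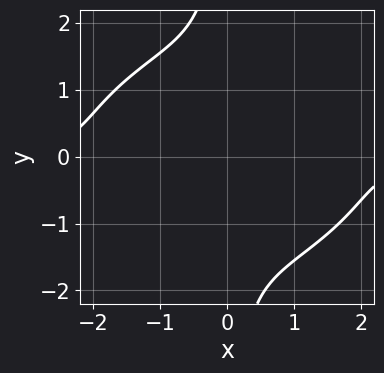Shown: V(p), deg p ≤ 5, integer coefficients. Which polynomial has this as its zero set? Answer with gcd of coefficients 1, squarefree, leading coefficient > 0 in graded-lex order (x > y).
x^3*y + 2*x*y^3 - 3*x*y + y^2 + 2

First, degree: a generic line meets the curve in up to 4 points, so deg p = 4.
Then, checking where it meets the axes: it misses every integer gridline on the x-axis; no y-intercept at any integer in the box.
Finally, the integer polynomial consistent with all of this is the stated p.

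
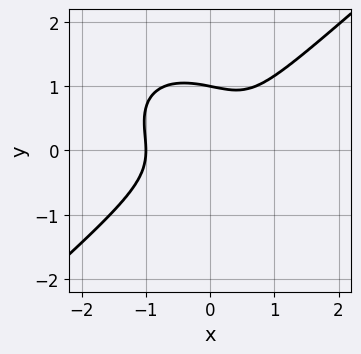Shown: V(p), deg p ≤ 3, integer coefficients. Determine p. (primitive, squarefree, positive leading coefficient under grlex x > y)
The degree is 3 — no degree-2 curve has this shape.
Observable constraints: it crosses the y-axis at the gridline y = 1; one x-axis crossing is at x = -1.
Together with the visible shape, these determine p as stated.

2*x^3 - 3*y^3 + 2*y^2 - x + 1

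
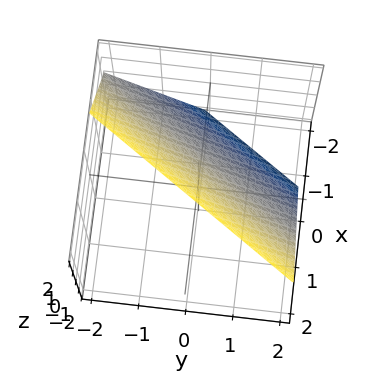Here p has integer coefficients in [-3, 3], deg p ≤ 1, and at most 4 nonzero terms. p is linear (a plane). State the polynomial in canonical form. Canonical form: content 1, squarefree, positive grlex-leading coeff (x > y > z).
3*x - 2*y - 2*z + 2

1. The degree is 1 — every cross-section is a straight line — this is a plane.
2. Observable constraints: one z-axis crossing is at z = 1; one y-axis crossing is at y = 1.
3. These observations pin down the coefficients.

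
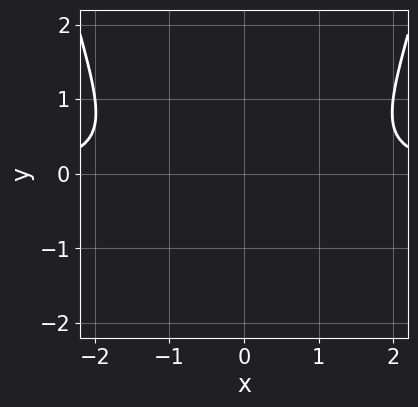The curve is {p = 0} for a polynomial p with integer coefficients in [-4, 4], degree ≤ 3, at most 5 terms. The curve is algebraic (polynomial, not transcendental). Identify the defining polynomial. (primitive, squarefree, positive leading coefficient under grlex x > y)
2*x^2*y - 3*y^2 - 3*y - 2

1. The degree is 3 — no degree-2 curve has this shape.
2. Symmetries: the x ↦ −x reflection is a symmetry, so x appears only in even powers.
3. Reading off the gridlines: it misses every integer gridline on the y-axis; it misses every integer gridline on the x-axis.
4. The integer polynomial consistent with all of this is the stated p.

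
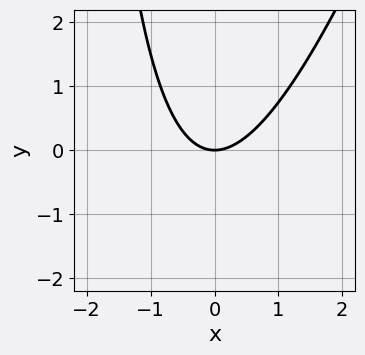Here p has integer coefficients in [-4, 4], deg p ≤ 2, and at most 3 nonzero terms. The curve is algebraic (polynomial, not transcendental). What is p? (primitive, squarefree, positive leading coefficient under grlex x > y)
First, the degree is 2 — a generic line meets the curve in up to 2 points.
Then, checking where it meets the axes: it crosses the x-axis at the gridline x = 0; it crosses the y-axis at the gridline y = 0.
Finally, matching integer coefficients to the picture gives p.

3*x^2 - x*y - 3*y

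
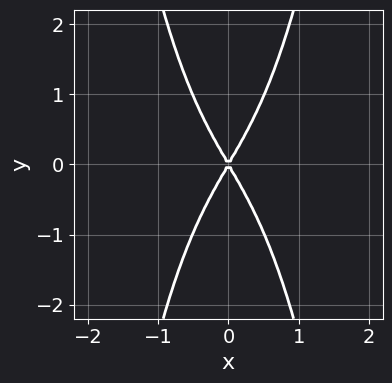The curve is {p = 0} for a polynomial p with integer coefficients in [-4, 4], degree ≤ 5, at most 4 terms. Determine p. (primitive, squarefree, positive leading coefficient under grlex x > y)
First, the degree is 4 — the shape is more complex than any degree-3 curve.
Then, symmetries: it's symmetric under y → −y, forcing even powers of y; it's symmetric under x → −x, forcing even powers of x.
Next, against the integer gridlines: it meets the x-axis at x = 0 (among the integer gridlines); one y-axis crossing is at y = 0.
Finally, solving for integer coefficients yields p as stated.

3*x^4 + 3*x^2 - y^2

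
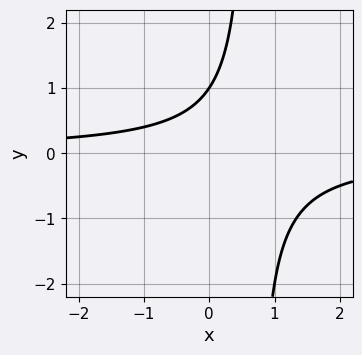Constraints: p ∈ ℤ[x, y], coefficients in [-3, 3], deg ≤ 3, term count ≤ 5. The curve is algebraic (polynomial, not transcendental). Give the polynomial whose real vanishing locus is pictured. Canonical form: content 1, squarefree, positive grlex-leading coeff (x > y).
3*x*y - 2*y + 2

First, the degree is 2 — the shape is more complex than any degree-1 curve.
Next, from the axis intercepts and sections: one y-axis crossing is at y = 1; no x-intercept at any integer in the box.
Finally, the integer polynomial consistent with all of this is the stated p.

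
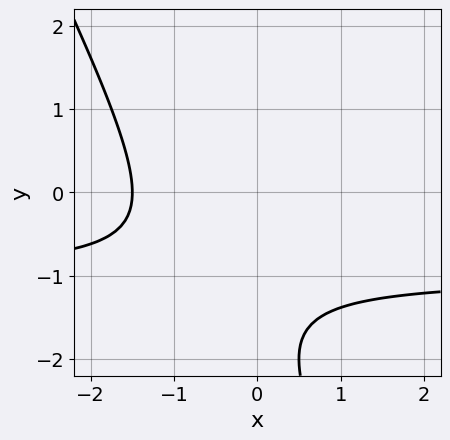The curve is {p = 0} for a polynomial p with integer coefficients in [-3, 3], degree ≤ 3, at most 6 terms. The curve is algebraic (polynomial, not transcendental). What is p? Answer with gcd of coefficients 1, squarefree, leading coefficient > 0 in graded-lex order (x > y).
(a) The degree is 2 — a generic line meets the curve in up to 2 points.
(b) Against the integer gridlines: the curve avoids every integer y-axis point in the box.
(c) Matching integer coefficients to the picture gives p.

2*x*y + y^2 + 2*x + 3*y + 3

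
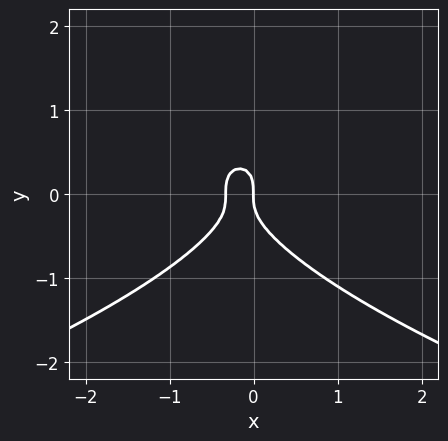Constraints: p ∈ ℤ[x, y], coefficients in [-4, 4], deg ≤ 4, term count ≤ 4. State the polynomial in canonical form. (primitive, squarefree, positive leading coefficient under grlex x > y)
3*y^3 + 3*x^2 + x

First, degree: a generic line meets the curve in up to 3 points, so deg p = 3.
Next, observable constraints: it crosses the x-axis at the gridline x = 0; one y-axis crossing is at y = 0.
Finally, assembling these constraints gives the stated polynomial.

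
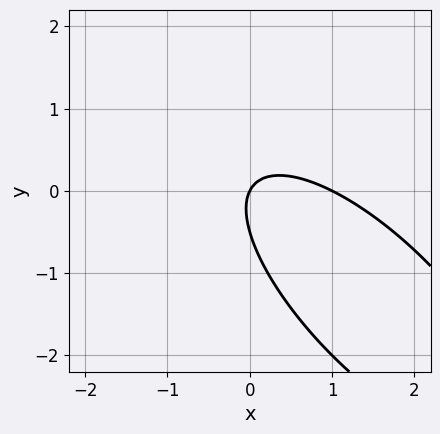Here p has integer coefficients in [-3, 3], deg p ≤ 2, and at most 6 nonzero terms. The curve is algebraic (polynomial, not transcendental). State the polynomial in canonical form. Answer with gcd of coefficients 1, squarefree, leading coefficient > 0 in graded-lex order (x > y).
1. The degree is 2 — the shape is more complex than any degree-1 curve.
2. From the visible intercepts: among the integer gridlines, it crosses the x-axis at x ∈ {0, 1}; it meets the y-axis at y = 0 (among the integer gridlines).
3. Matching integer coefficients to the picture gives p.

2*x^2 + 3*x*y + 2*y^2 - 2*x + y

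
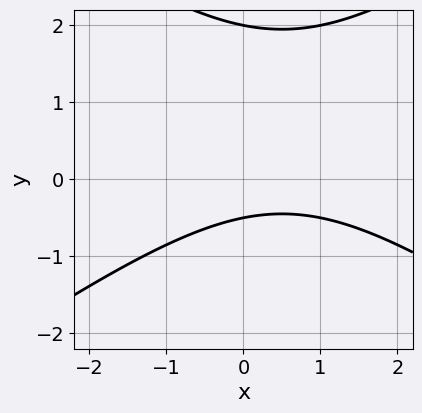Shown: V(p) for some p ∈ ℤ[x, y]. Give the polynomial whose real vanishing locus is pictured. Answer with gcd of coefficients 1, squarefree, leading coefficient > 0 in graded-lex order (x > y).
x^2 - 2*y^2 - x + 3*y + 2

Degree: the shape is more complex than any degree-1 curve, so deg p = 2.
From the visible intercepts: it misses every integer gridline on the x-axis; it crosses the y-axis at the gridline y = 2.
The integer polynomial consistent with all of this is the stated p.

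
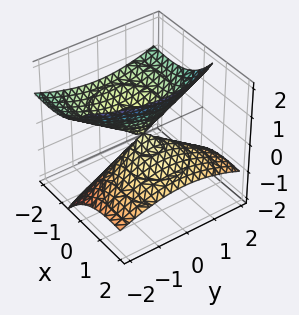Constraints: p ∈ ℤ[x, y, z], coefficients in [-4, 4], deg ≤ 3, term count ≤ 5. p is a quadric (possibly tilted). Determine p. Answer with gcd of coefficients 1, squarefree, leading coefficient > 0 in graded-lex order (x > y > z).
x^2 + 3*x*z + y^2 - 2*z^2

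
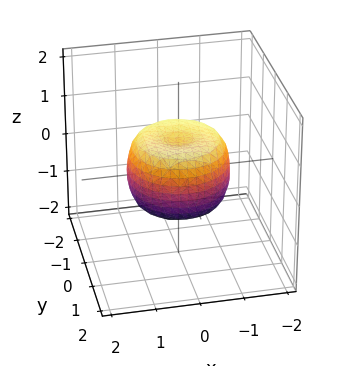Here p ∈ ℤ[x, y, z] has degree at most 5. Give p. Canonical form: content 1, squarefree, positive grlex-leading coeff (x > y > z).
2*x^4 + 4*x^2*y^2 + 2*y^4 - 2*x^2 - 2*y^2 + 2*z^2 - 1

deg p = 4. No degree-3 surface has this shape.
Symmetries: every cross-section ⟂ z is a circle, so x, y appear only via x² + y².
Reading off the gridlines: a circular section at z = 0 has radius between 1 and 2.
These observations pin down the coefficients.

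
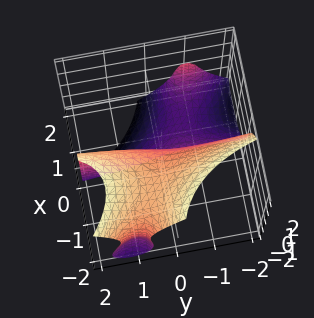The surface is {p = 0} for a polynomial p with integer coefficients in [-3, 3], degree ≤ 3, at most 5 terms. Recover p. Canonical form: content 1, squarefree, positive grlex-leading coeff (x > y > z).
Degree: no degree-2 surface has this shape, so deg p = 3.
From the visible intercepts: the visible y-axis segment lies entirely on the surface; it crosses the x-axis at the gridline x = 0.
Matching integer coefficients to the picture gives p.

3*x^2*y + 3*x*y^2 + z^3 - y*z + 3*x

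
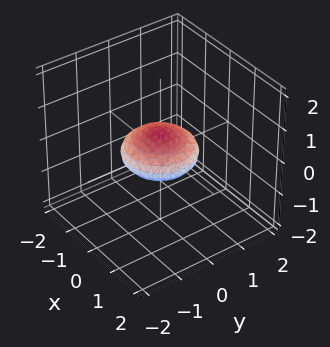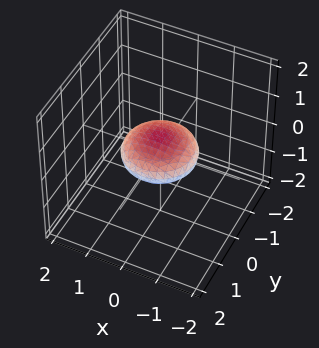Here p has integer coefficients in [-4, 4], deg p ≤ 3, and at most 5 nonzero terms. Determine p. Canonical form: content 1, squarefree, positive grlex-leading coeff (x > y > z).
First, the degree is 2 — bounded and convex; a quadric.
Then, symmetries: the z ↦ −z reflection is a symmetry, so z appears only in even powers; the surface is invariant under rotation about z: p = q(x² + y², z).
Next, from the axis intercepts and sections: among the integer gridlines, it crosses the x-axis at x ∈ {-1, 1}; a circular section at z = 0 has radius exactly 1; the y-axis gridline crossings are at y ∈ {-1, 1}.
Finally, these observations pin down the coefficients.

x^2 + y^2 + 3*z^2 - 1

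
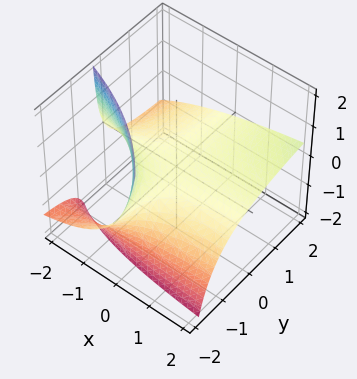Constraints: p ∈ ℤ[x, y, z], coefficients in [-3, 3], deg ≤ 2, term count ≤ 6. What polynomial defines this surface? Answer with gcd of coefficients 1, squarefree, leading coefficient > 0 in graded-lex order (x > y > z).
x*y - x*z - 2*y*z - 3*z

1. Degree: a generic line meets the surface in up to 2 points, so deg p = 2.
2. From the axis intercepts and sections: one z-axis crossing is at z = 0; the visible x-axis segment lies entirely on the surface.
3. Fitting integer coefficients to these (and the overall shape) gives p.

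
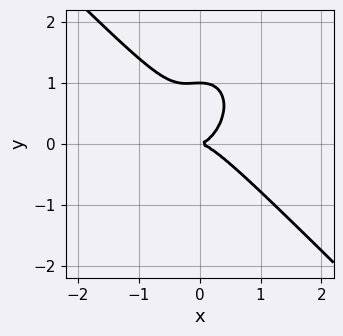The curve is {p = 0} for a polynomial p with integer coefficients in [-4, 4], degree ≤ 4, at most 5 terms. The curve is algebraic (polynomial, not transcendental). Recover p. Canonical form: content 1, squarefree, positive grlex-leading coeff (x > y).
3*x^3 + x^2*y + 2*y^3 - 2*y^2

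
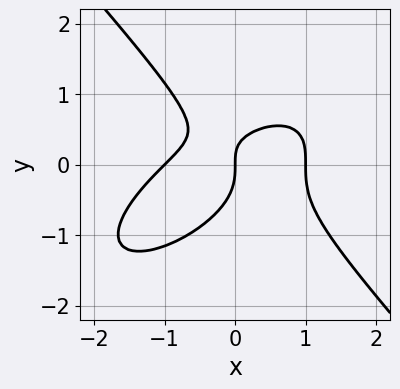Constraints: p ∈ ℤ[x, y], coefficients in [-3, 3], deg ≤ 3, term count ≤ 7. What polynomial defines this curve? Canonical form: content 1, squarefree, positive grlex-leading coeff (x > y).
First, the degree is 3 — a generic line meets the curve in up to 3 points.
Next, reading off the gridlines: among the integer gridlines, it crosses the x-axis at x ∈ {-1, 0, 1}; one y-axis crossing is at y = 0.
Finally, putting this together gives p.

2*x^3 - 2*x^2*y + 3*y^3 + 2*x*y - 2*x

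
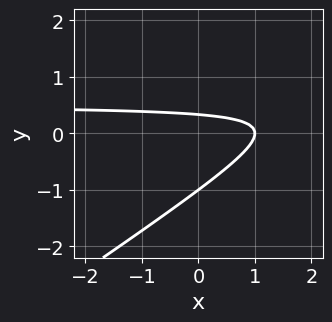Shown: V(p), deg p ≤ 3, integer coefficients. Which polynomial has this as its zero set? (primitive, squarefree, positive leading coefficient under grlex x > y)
deg p = 2. A generic line meets the curve in up to 2 points.
From the axis intercepts and sections: it meets the x-axis at x = 1 (among the integer gridlines); it meets the y-axis at y = -1 (among the integer gridlines).
Together with the visible shape, these determine p as stated.

2*x*y - 3*y^2 - x - 2*y + 1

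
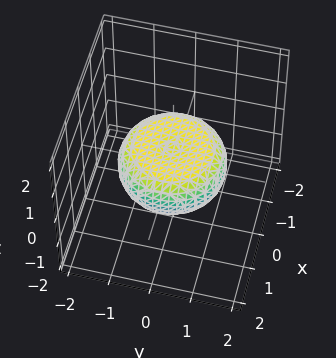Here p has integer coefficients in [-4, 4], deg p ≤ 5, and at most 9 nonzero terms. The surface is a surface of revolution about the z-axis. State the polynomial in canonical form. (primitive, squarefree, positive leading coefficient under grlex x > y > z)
(a) The degree is 4 — the shape is more complex than any degree-3 surface.
(b) By symmetry, the z-axis is an axis of rotation, so x and y enter only as x² + y².
(c) From the axis intercepts and sections: a circular section at z = 0 has radius between 1 and 2.
(d) The integer polynomial consistent with all of this is the stated p.

x^4 + 2*x^2*y^2 + y^4 - x^2 - y^2 + 3*z^2 - 1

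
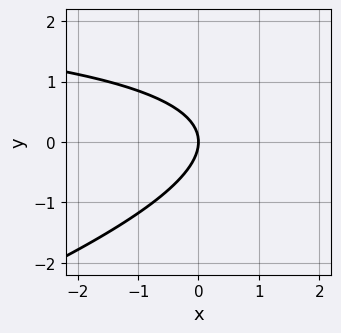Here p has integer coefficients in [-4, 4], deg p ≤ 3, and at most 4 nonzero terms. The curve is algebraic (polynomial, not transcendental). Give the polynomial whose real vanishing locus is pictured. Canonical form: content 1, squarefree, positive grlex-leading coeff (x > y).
First, deg p = 2. No degree-1 curve has this shape.
Then, observable constraints: it crosses the y-axis at the gridline y = 0; it meets the x-axis at x = 0 (among the integer gridlines).
Finally, matching integer coefficients to the picture gives p.

x*y - 3*y^2 - 3*x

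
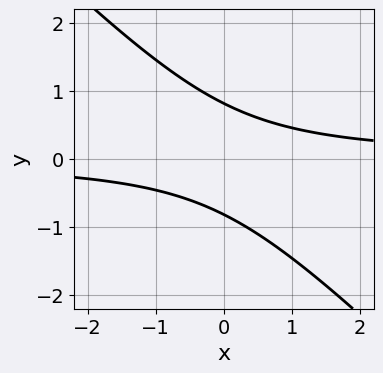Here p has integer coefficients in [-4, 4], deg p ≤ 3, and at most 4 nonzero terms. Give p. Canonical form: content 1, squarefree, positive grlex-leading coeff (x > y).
3*x*y + 3*y^2 - 2

First, the degree is 2 — no degree-1 curve has this shape.
Next, against the integer gridlines: the curve avoids every integer x-axis point in the box.
Finally, putting this together gives p.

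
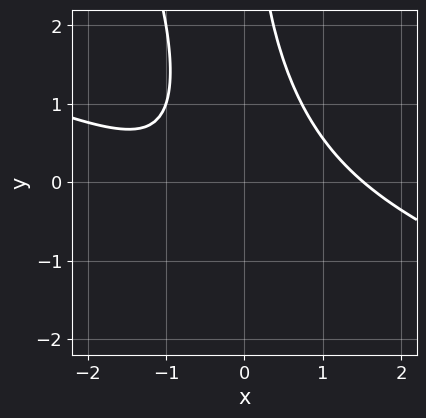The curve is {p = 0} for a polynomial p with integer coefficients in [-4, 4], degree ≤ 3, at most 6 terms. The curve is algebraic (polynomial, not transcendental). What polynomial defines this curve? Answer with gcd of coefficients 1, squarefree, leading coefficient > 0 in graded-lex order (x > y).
x^3 + 3*x^2*y + x*y^2 - x - 2

First, the degree is 3 — no degree-2 curve has this shape.
Then, from the visible intercepts: the curve avoids every integer y-axis point in the box.
Finally, the integer polynomial consistent with all of this is the stated p.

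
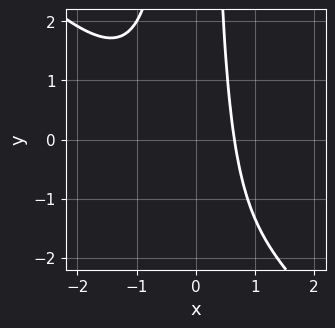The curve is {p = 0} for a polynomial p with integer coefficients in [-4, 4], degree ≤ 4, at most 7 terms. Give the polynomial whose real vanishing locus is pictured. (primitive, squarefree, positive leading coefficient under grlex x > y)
3*x^3 + 3*x^2*y + 2*x^2 + 2*x - 3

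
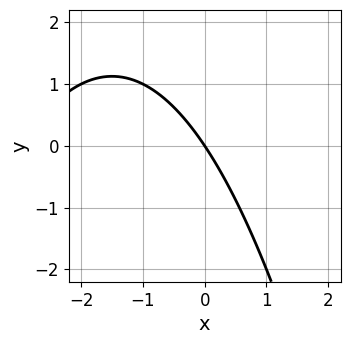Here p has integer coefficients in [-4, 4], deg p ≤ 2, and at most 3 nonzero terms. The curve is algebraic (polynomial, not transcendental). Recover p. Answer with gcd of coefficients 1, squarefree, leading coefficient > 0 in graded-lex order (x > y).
1. The degree is 2 — the shape is more complex than any degree-1 curve.
2. Observable constraints: it meets the y-axis at y = 0 (among the integer gridlines); it meets the x-axis at x = 0 (among the integer gridlines).
3. Solving for integer coefficients yields p as stated.

x^2 + 3*x + 2*y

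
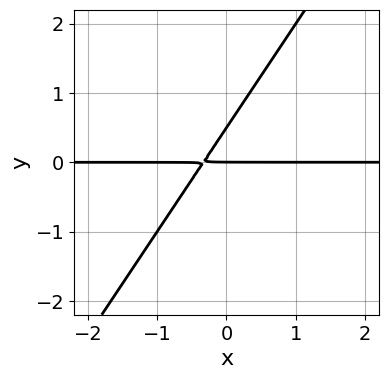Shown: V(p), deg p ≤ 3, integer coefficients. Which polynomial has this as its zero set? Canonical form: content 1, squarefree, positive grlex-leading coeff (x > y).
First, deg p = 2. A generic line meets the curve in up to 2 points.
Next, against the integer gridlines: it meets the y-axis at y = 0 (among the integer gridlines); every point of the x-axis in the box is on the curve.
Finally, the integer polynomial consistent with all of this is the stated p.

3*x*y - 2*y^2 + y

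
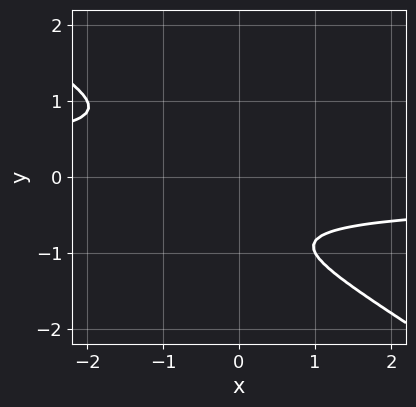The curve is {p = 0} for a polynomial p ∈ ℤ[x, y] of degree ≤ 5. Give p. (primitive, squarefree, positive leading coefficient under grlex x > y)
2*x*y^3 + 3*y^4 + y^3 - y^2 + 1

Degree: no degree-3 curve has this shape, so deg p = 4.
From the axis intercepts and sections: no y-intercept at any integer in the box; no x-intercept at any integer in the box.
Solving for integer coefficients yields p as stated.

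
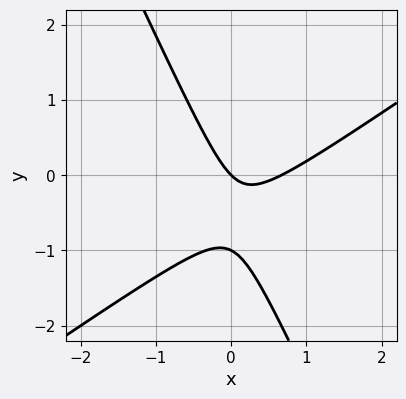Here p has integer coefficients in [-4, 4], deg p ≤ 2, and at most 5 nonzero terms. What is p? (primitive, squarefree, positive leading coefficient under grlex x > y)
1. deg p = 2. The shape is more complex than any degree-1 curve.
2. Reading off the gridlines: it meets the x-axis at x = 0 (among the integer gridlines); the y-axis gridline crossings are at y ∈ {-1, 0}.
3. These observations pin down the coefficients.

3*x^2 - 3*x*y - 2*y^2 - 2*x - 2*y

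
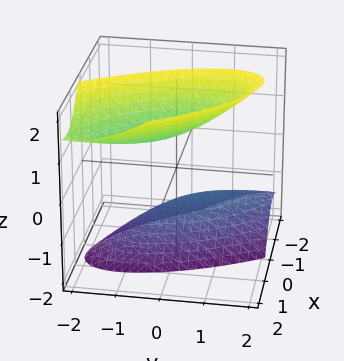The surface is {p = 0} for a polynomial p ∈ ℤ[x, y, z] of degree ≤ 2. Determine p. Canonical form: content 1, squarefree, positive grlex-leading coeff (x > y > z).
(a) The picture has 2 separate pieces. Treating them together as one polynomial.
(b) Degree: no degree-1 surface has this shape, so deg p = 2.
(c) From the visible intercepts: among the integer gridlines, it crosses the z-axis at z ∈ {-1, 1}; it misses every integer gridline on the y-axis; the surface avoids every integer x-axis point in the box.
(d) Assembling these constraints gives the stated polynomial.

2*x^2 + 2*x*y - x*z + y^2 - z^2 + 1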